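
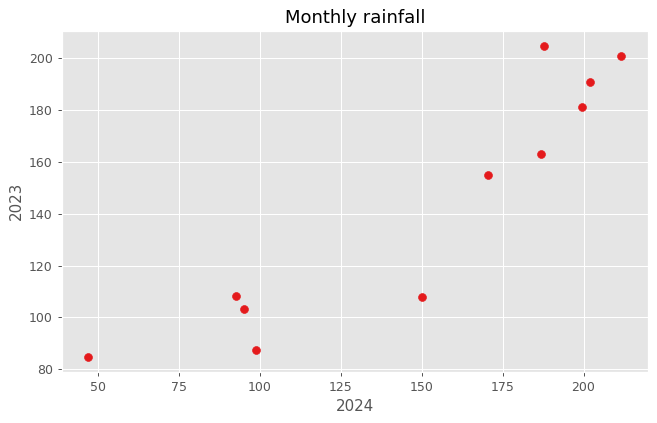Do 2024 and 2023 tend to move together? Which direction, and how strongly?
positive, strong

Points are positively correlated; strong (|r| ≈ 0.9).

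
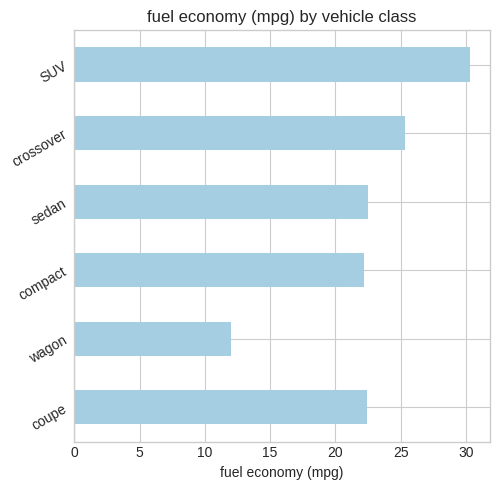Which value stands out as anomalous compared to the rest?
wagon

wagon ≈ 10; the rest sit between ≈ 20 and ≈ 30.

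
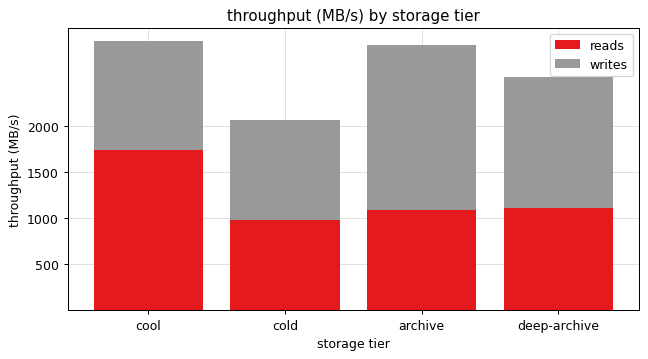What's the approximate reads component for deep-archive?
reads top ≈ 1000, bottom ≈ 0; segment ≈ 1000.

≈ 1000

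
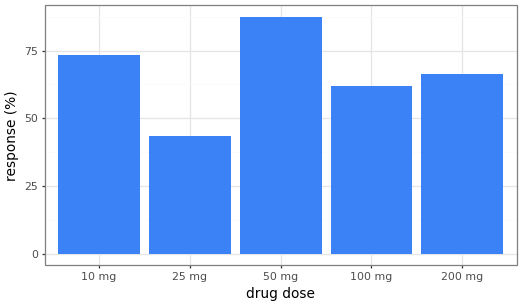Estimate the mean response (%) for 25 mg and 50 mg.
≈ 65

(40 + 90) / 2 ≈ 65.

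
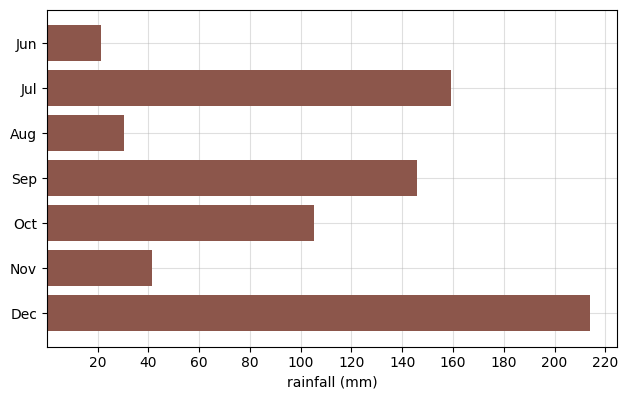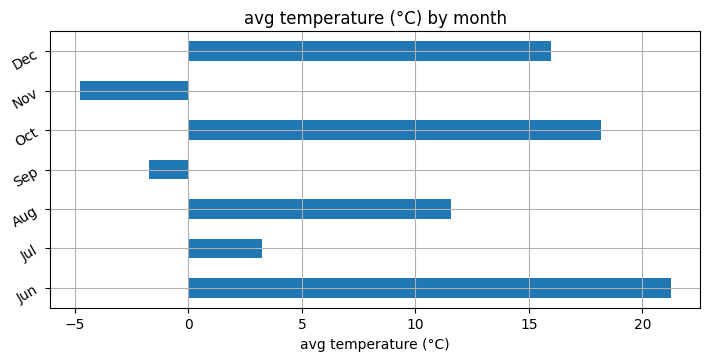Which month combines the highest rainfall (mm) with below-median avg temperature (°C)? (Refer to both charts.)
Jul

Chart 2 median avg temperature (°C) ≈ 12; below-median months: Jul, Sep, Nov. Among those, Jul has the highest rainfall (mm) (≈ 160).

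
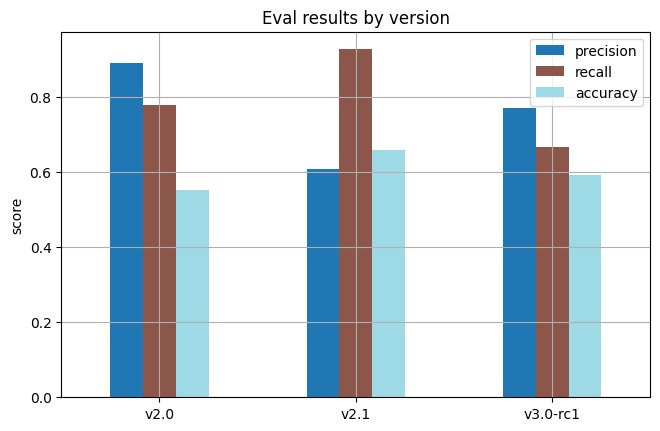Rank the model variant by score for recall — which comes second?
Top 3 for recall: v2.1 ≈ 0.9, v2.0 ≈ 0.8, v3.0-rc1 ≈ 0.7.

v2.0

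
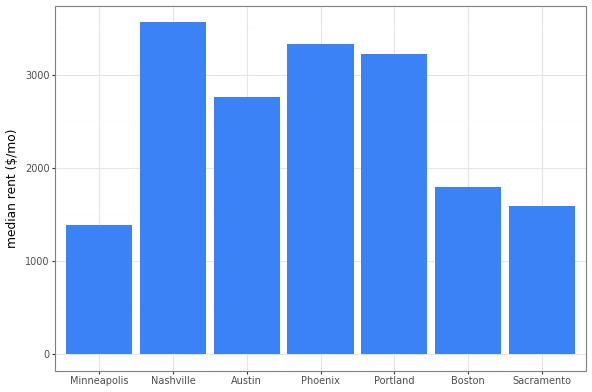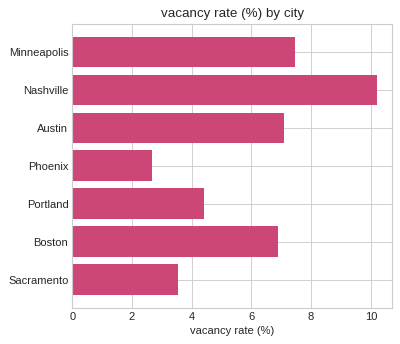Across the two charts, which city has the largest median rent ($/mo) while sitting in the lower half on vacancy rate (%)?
Phoenix

Chart 2 median vacancy rate (%) ≈ 7; below-median cities: Phoenix, Portland, Sacramento. Among those, Phoenix has the highest median rent ($/mo) (≈ 3500).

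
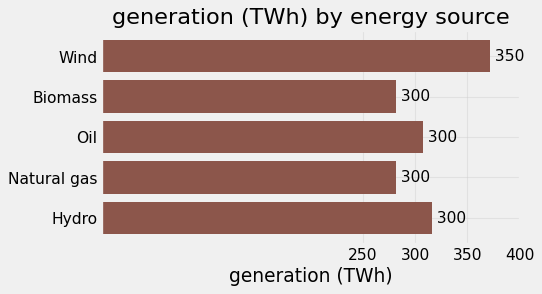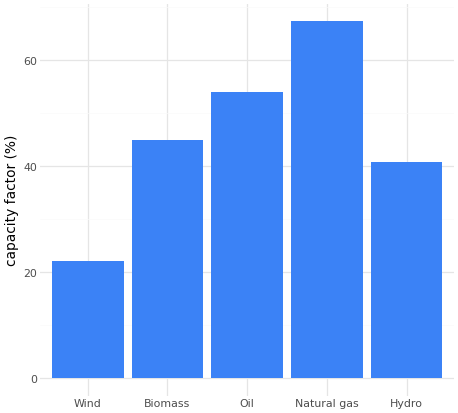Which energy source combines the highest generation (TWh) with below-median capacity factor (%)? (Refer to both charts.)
Wind

Chart 2 median capacity factor (%) ≈ 40; below-median energy sources: Wind, Hydro. Among those, Wind has the highest generation (TWh) (≈ 350).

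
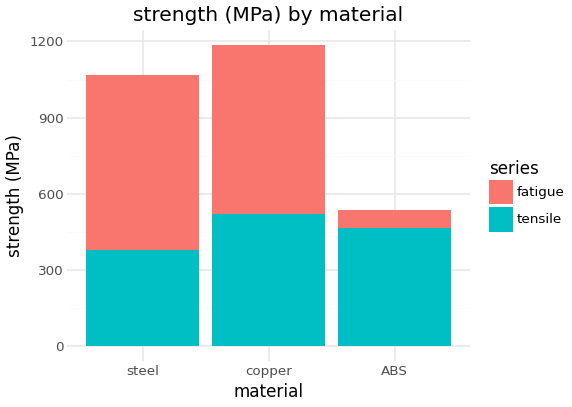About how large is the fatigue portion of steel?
≈ 700

fatigue top ≈ 1100, bottom ≈ 400; segment ≈ 700.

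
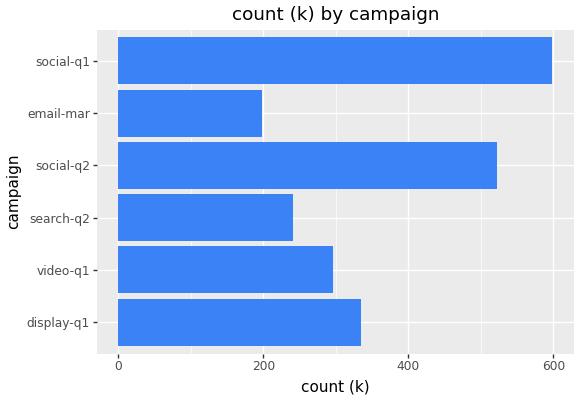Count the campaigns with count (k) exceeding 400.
Above 400: social-q2, social-q1.

2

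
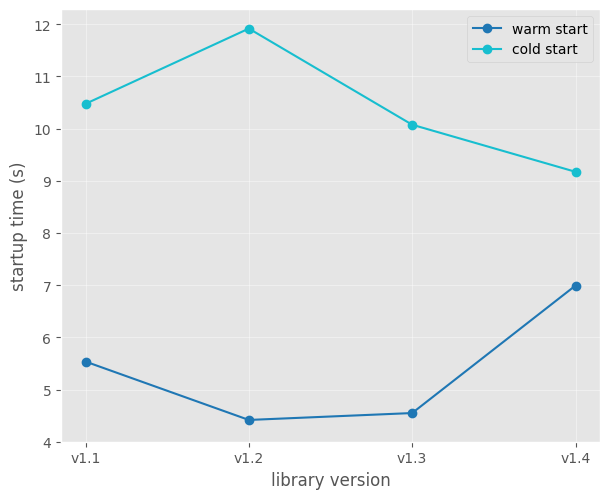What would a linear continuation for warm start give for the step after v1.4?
≈ 8.5

Last three: 4, 5, 7 → slope ≈ 1.5/step → next ≈ 8.5.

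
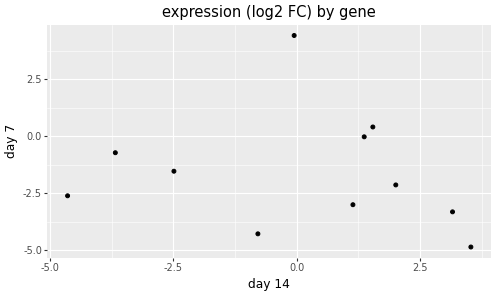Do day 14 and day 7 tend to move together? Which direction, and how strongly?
Points are roughly uncorrelated; weak (|r| ≈ 0.2).

no clear correlation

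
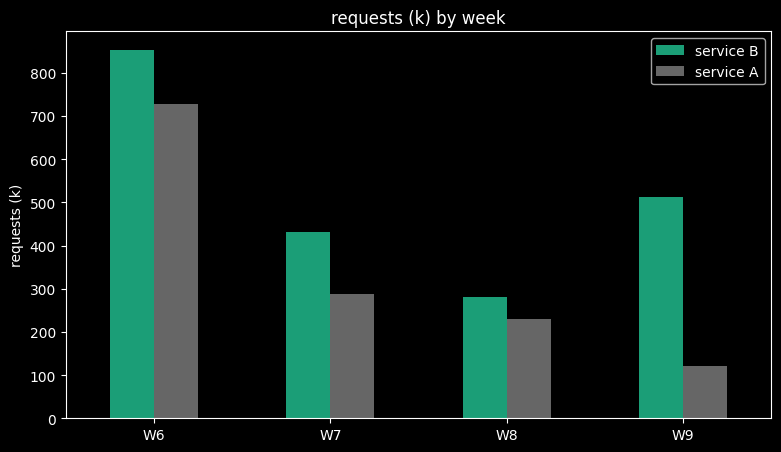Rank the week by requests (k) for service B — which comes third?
Top 4 for service B: W6 ≈ 900, W9 ≈ 500, W7 ≈ 400, W8 ≈ 300.

W7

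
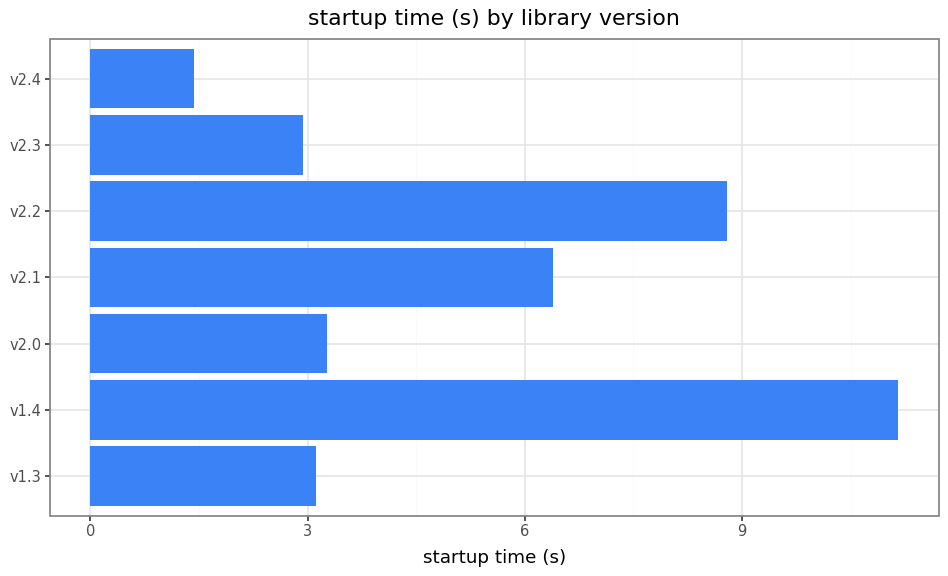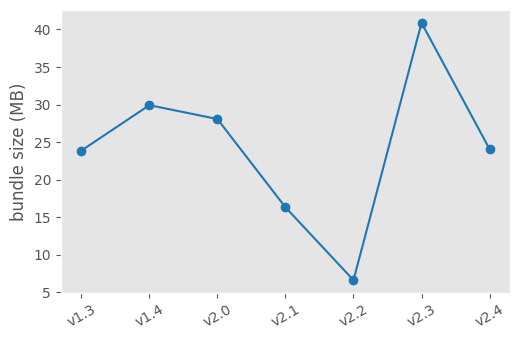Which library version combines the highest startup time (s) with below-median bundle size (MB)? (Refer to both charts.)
Chart 2 median bundle size (MB) ≈ 25; below-median library versions: v1.3, v2.1, v2.2. Among those, v2.2 has the highest startup time (s) (≈ 8).

v2.2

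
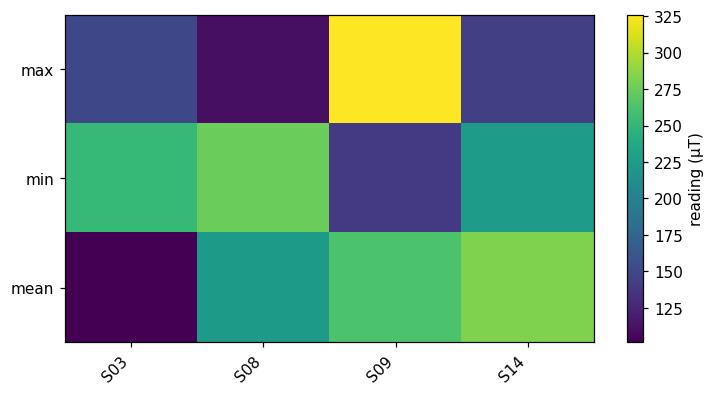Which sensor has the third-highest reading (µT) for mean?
S08

Top 4 for mean: S14 ≈ 280, S09 ≈ 260, S08 ≈ 220, S03 ≈ 100.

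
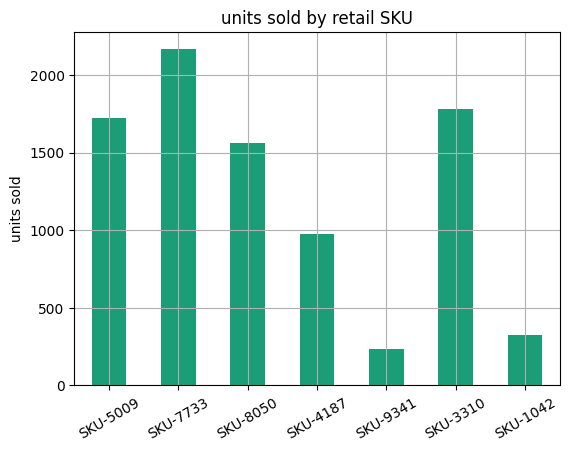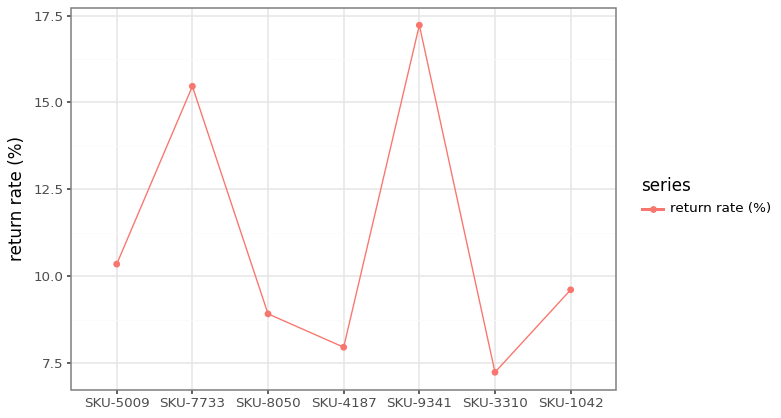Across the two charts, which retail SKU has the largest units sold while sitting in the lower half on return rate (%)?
SKU-3310

Chart 2 median return rate (%) ≈ 10; below-median retail SKUs: SKU-8050, SKU-4187, SKU-3310. Among those, SKU-3310 has the highest units sold (≈ 1800).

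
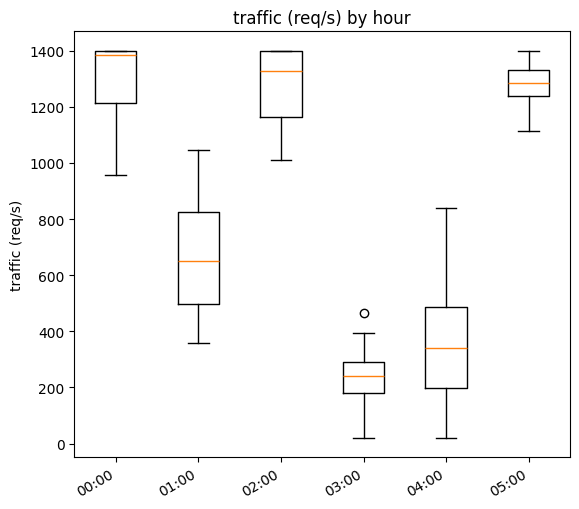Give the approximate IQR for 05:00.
Q3 ≈ 1300, Q1 ≈ 1200; IQR ≈ 100.

≈ 100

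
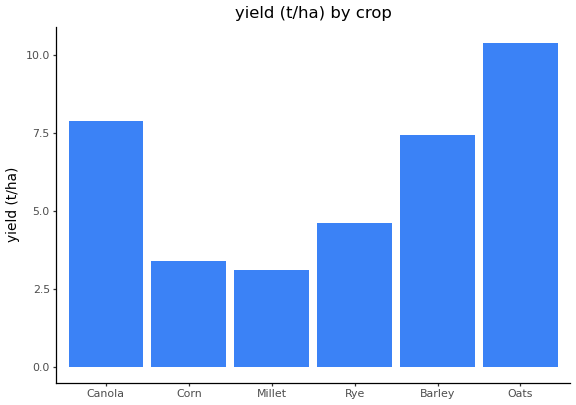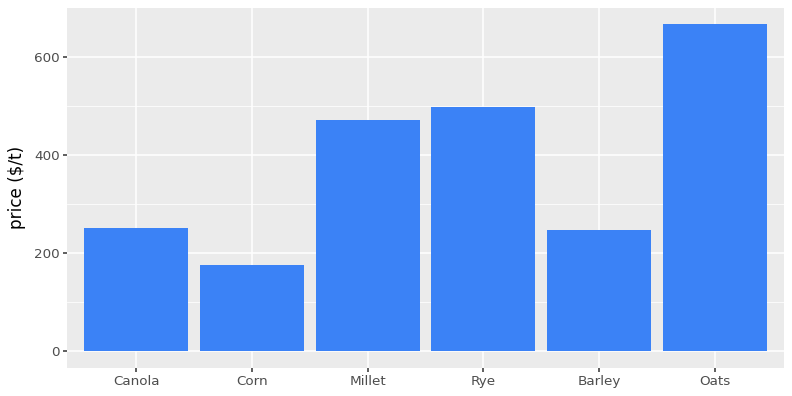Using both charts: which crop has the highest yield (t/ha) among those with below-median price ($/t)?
Canola

Chart 2 median price ($/t) ≈ 400; below-median crops: Canola, Corn, Barley. Among those, Canola has the highest yield (t/ha) (≈ 8).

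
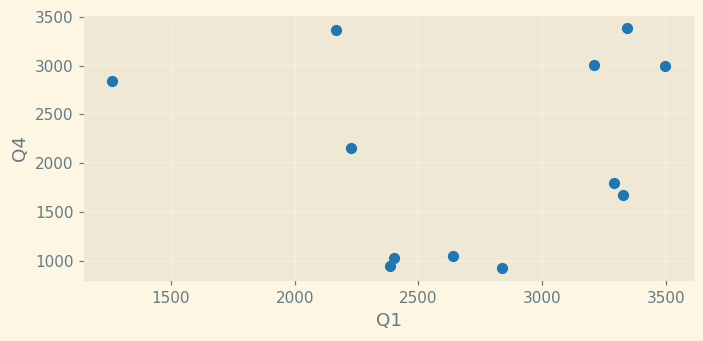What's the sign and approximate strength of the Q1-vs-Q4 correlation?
Points are roughly uncorrelated; weak (|r| ≈ 0.1).

no clear correlation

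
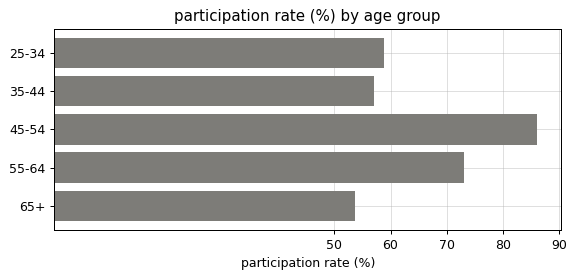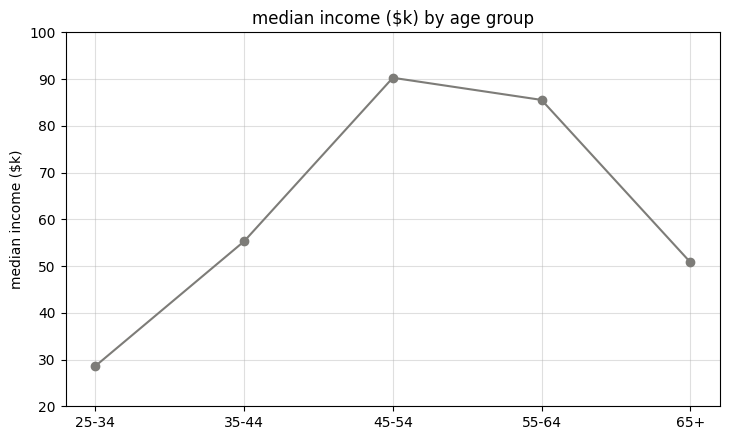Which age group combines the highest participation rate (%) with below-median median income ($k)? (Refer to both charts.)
25-34

Chart 2 median median income ($k) ≈ 60; below-median age groups: 25-34, 65+. Among those, 25-34 has the highest participation rate (%) (≈ 60).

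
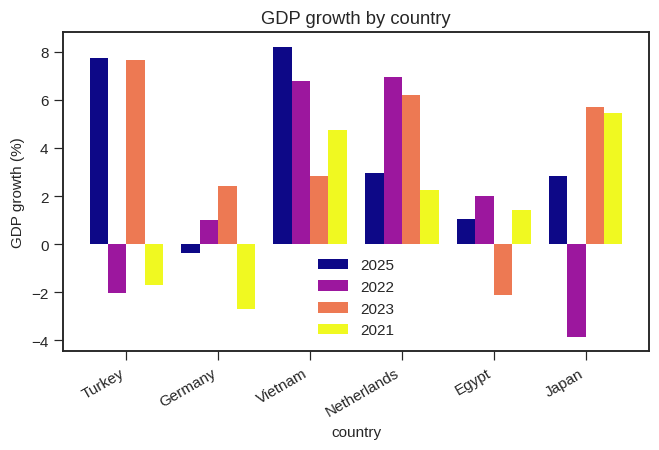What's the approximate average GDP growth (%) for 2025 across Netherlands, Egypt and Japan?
(2 + 2 + 2) / 3 ≈ 2.

≈ 2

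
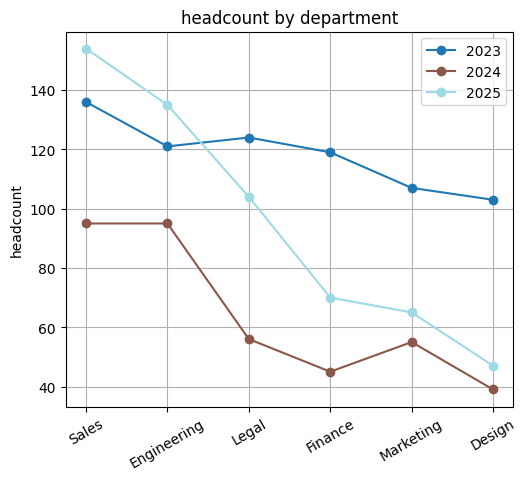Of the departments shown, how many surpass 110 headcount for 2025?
2

Above 110: Sales, Engineering.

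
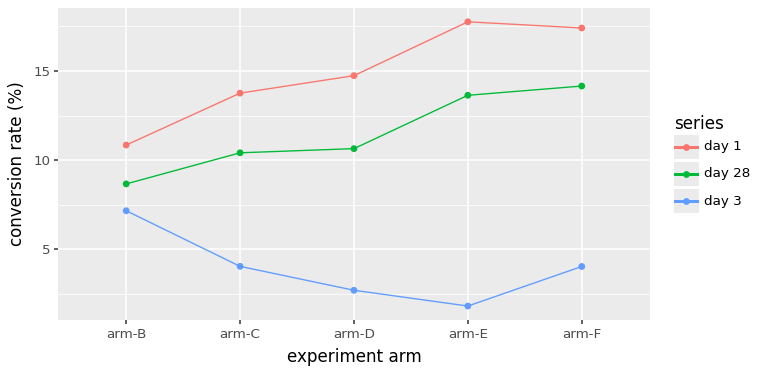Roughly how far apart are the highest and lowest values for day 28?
Max arm-F ≈ 14, min arm-B ≈ 8; range ≈ 6.

≈ 6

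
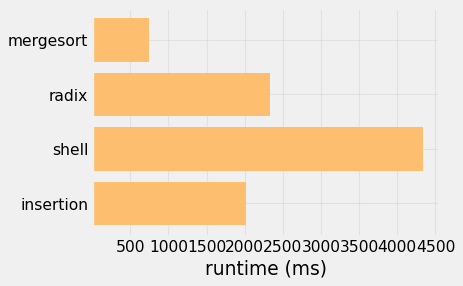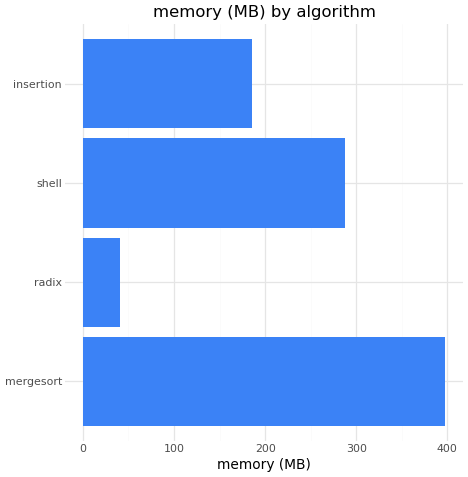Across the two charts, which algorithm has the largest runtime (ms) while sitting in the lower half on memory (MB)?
Chart 2 median memory (MB) ≈ 250; below-median algorithms: radix, insertion. Among those, radix has the highest runtime (ms) (≈ 2500).

radix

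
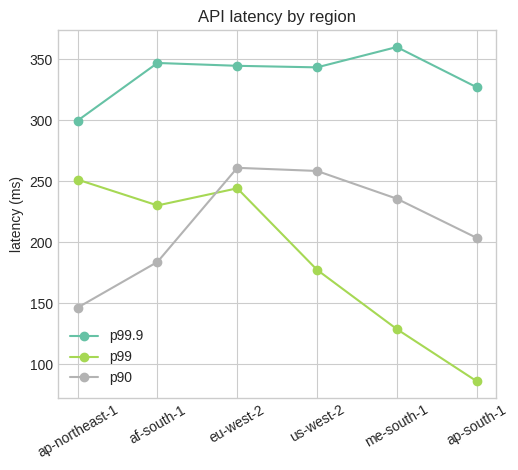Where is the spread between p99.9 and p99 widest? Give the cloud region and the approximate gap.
ap-south-1: p99.9 ≈ 325, p99 ≈ 75 → gap ≈ 250. Next-largest (me-south-1) is only ≈ 225.

ap-south-1, ≈ 250 ms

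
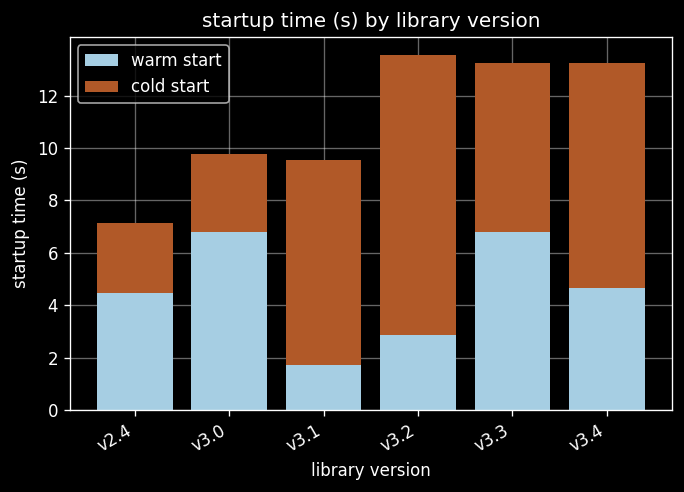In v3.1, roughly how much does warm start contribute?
≈ 2

warm start top ≈ 2, bottom ≈ 0; segment ≈ 2.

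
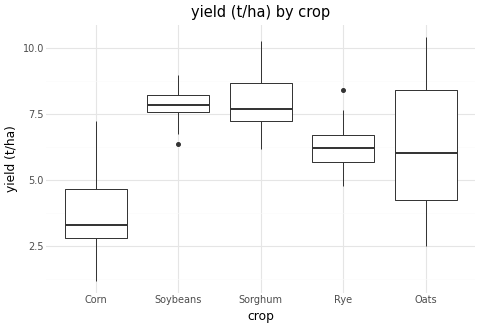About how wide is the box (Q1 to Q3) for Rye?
Q3 ≈ 6.5, Q1 ≈ 5.5; IQR ≈ 1.0.

≈ 1.0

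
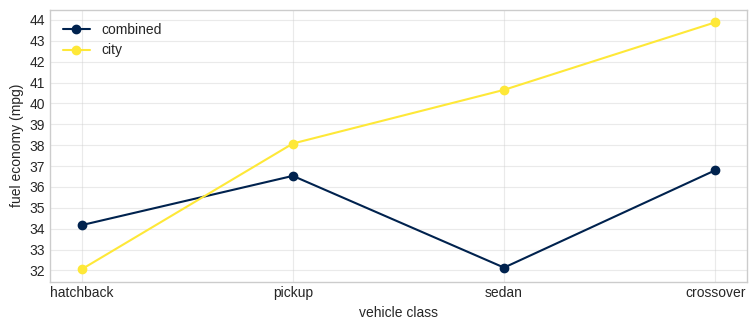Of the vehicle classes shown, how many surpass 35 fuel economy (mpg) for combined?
2

Above 35: pickup, crossover.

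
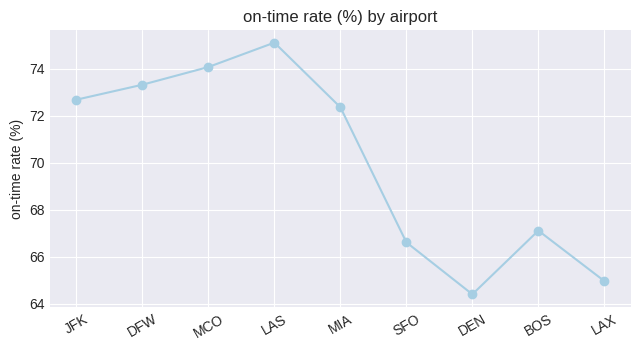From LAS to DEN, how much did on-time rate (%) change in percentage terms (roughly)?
≈ -14.7%

LAS ≈ 75, DEN ≈ 64; (64 − 75) / 75 ≈ -14.7%.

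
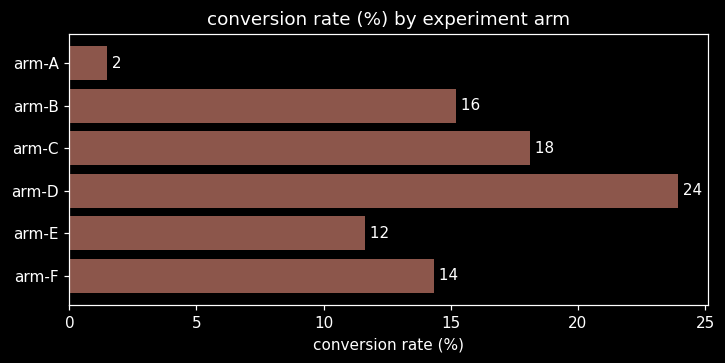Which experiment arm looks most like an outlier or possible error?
arm-A

arm-A ≈ 2; the rest sit between ≈ 12 and ≈ 24.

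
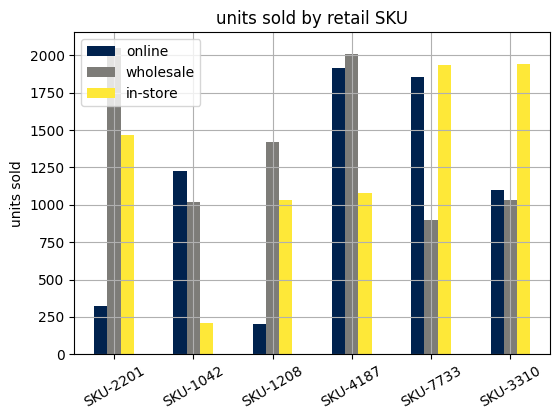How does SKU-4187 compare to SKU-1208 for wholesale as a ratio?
≈ 1.43×

SKU-4187 ≈ 2000, SKU-1208 ≈ 1400; 2000/1400 ≈ 1.43.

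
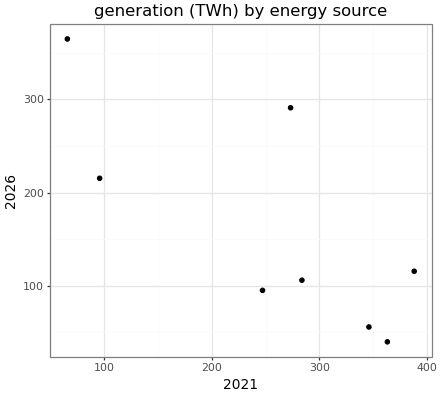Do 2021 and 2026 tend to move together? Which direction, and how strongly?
negative, strong

Points are negatively correlated; strong (|r| ≈ 0.8).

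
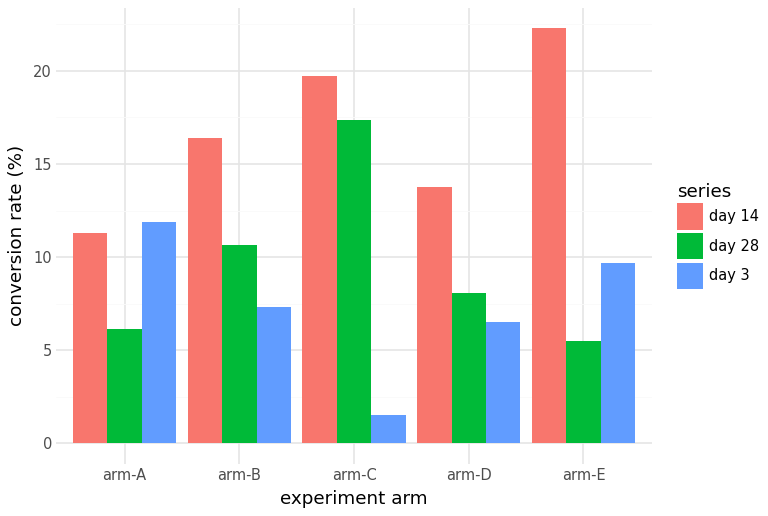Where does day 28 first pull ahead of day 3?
arm-A: day 28 ≈ 6 vs day 3 ≈ 12 (not yet); arm-B: day 28 ≈ 10 vs day 3 ≈ 8 (first crossover).

arm-B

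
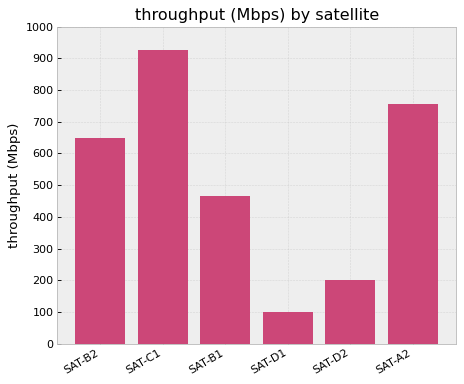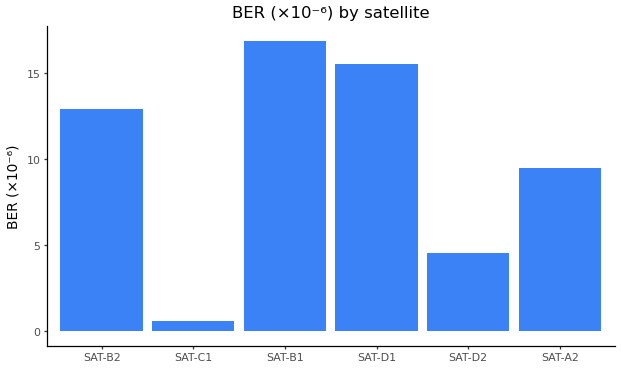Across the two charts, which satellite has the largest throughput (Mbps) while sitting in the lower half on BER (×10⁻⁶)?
Chart 2 median BER (×10⁻⁶) ≈ 12; below-median satellites: SAT-C1, SAT-D2, SAT-A2. Among those, SAT-C1 has the highest throughput (Mbps) (≈ 900).

SAT-C1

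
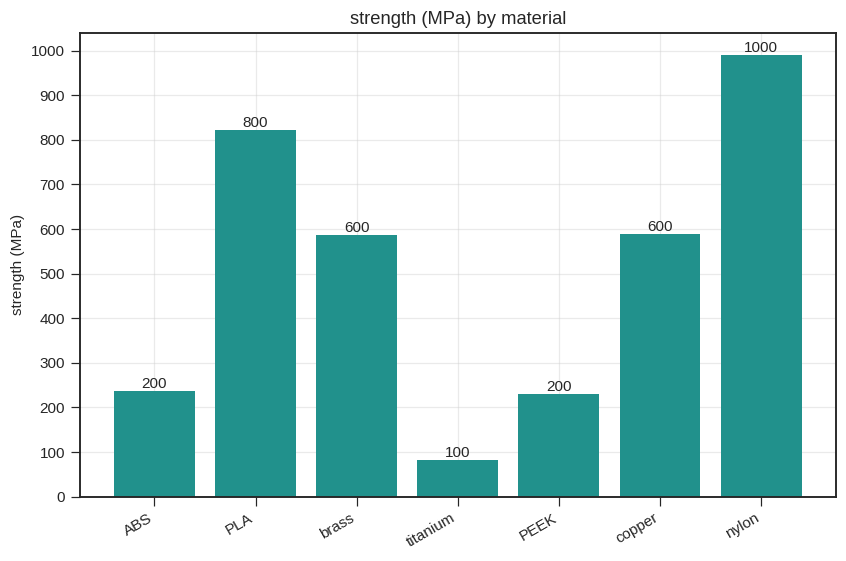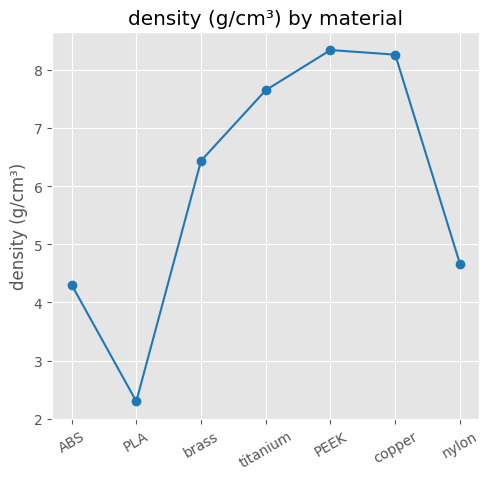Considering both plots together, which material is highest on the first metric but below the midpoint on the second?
Chart 2 median density (g/cm³) ≈ 6; below-median materials: ABS, PLA, nylon. Among those, nylon has the highest strength (MPa) (≈ 1000).

nylon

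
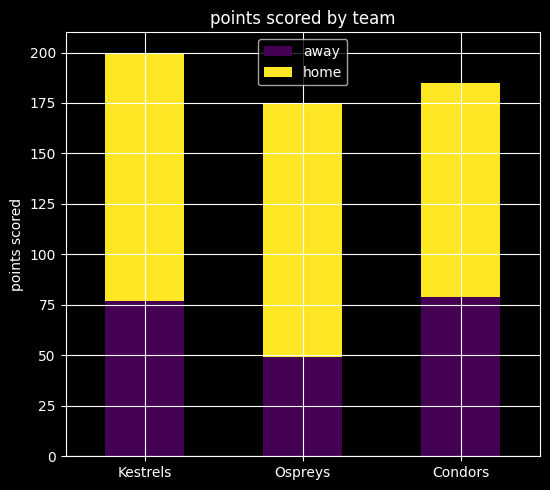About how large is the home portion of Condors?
≈ 100

home top ≈ 180, bottom ≈ 80; segment ≈ 100.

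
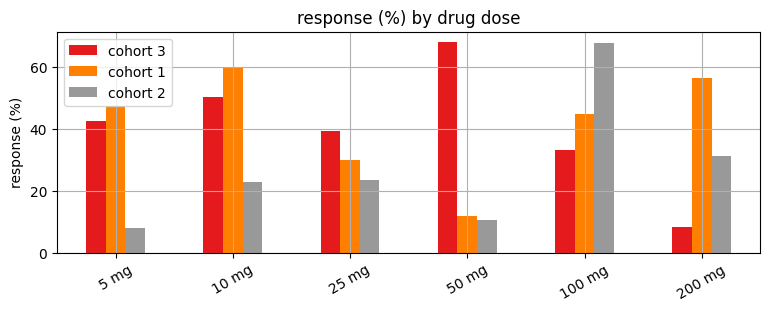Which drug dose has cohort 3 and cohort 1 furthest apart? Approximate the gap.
50 mg, ≈ 60 %

50 mg: cohort 3 ≈ 70, cohort 1 ≈ 10 → gap ≈ 60. Next-largest (200 mg) is only ≈ 50.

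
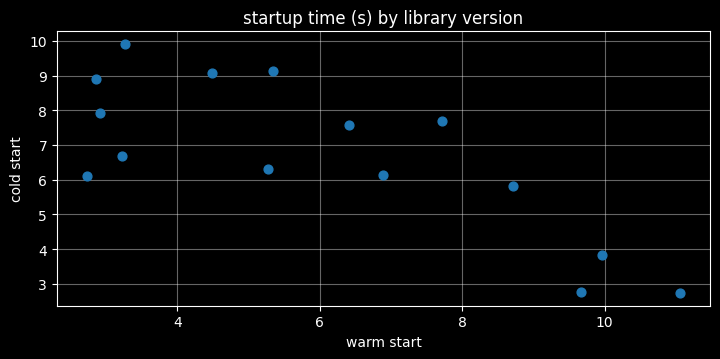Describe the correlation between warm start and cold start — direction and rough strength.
negative, strong

Points are negatively correlated; strong (|r| ≈ 0.8).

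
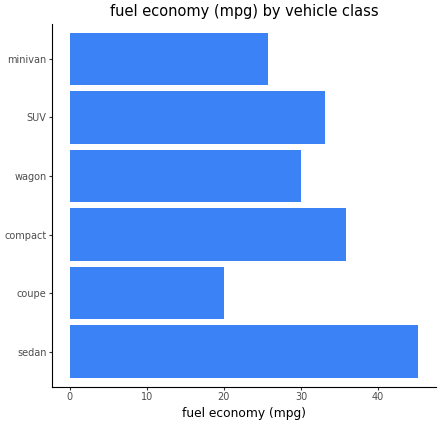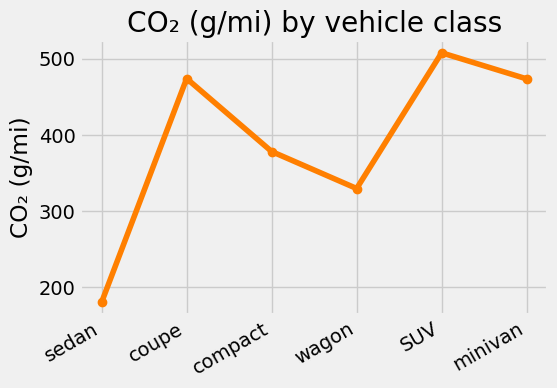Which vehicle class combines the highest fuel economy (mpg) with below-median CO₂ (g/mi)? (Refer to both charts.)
Chart 2 median CO₂ (g/mi) ≈ 450; below-median vehicle classes: sedan, compact, wagon. Among those, sedan has the highest fuel economy (mpg) (≈ 45).

sedan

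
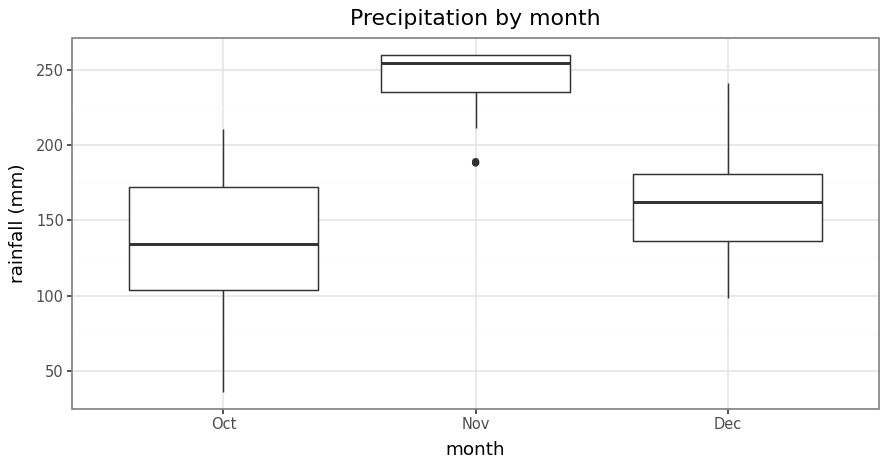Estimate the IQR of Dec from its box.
Q3 ≈ 180, Q1 ≈ 140; IQR ≈ 40.

≈ 40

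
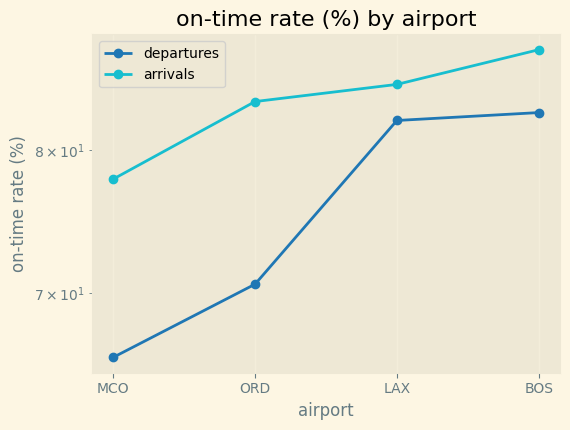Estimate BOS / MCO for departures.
BOS ≈ 82, MCO ≈ 66; 82/66 ≈ 1.24.

≈ 1.24×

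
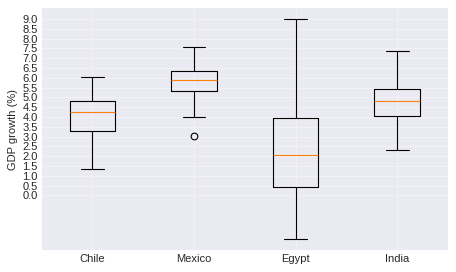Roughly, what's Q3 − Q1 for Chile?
≈ 1.5

Q3 ≈ 5.0, Q1 ≈ 3.5; IQR ≈ 1.5.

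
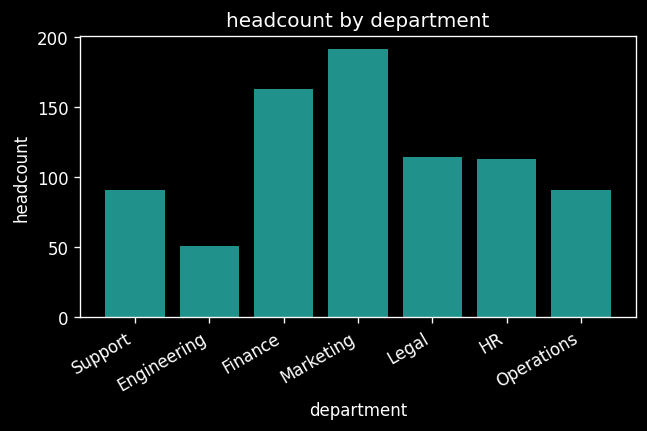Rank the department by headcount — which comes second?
Finance

Top 3: Marketing ≈ 200, Finance ≈ 160, Legal ≈ 120.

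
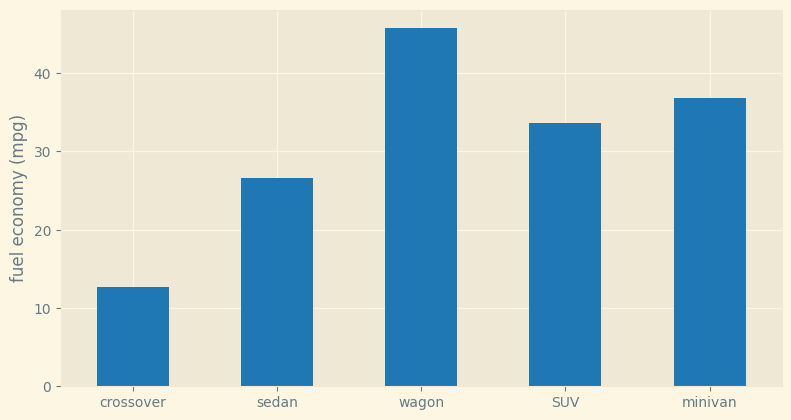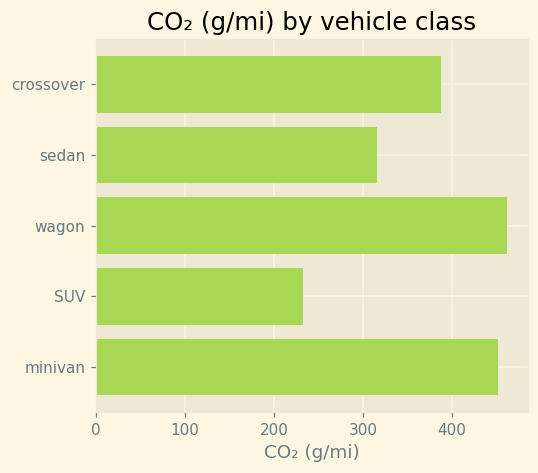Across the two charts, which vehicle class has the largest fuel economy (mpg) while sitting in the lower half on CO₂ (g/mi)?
SUV

Chart 2 median CO₂ (g/mi) ≈ 400; below-median vehicle classes: sedan, SUV. Among those, SUV has the highest fuel economy (mpg) (≈ 35).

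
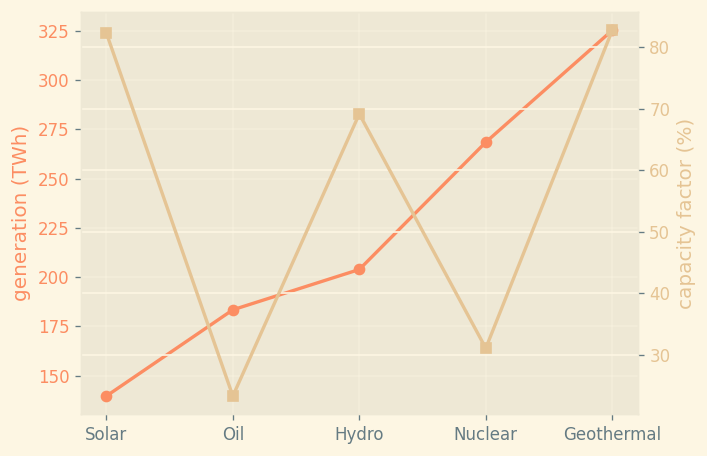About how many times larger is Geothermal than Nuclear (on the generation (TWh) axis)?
Geothermal ≈ 320, Nuclear ≈ 260; 320/260 ≈ 1.23.

≈ 1.23×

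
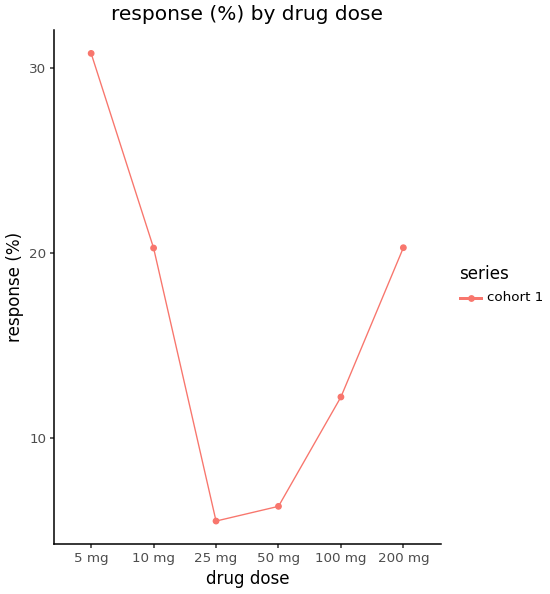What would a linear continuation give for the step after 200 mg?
≈ 27.5

Last three: 5, 10, 20 → slope ≈ 7.5/step → next ≈ 27.5.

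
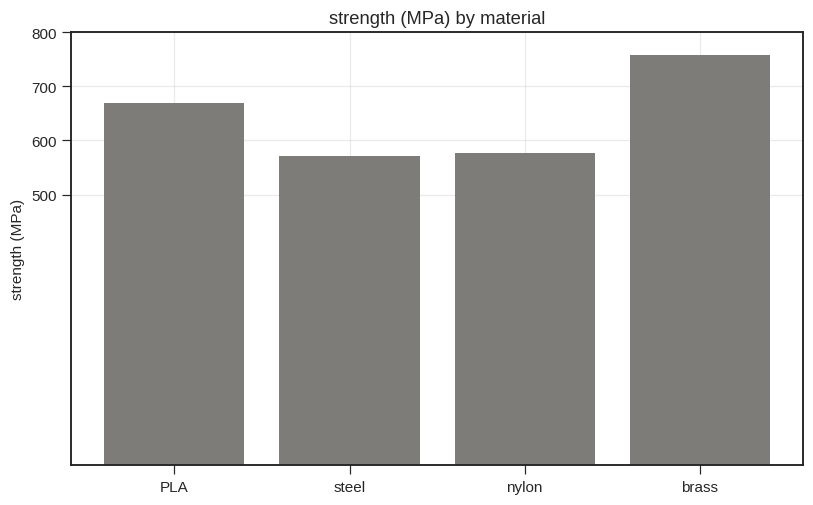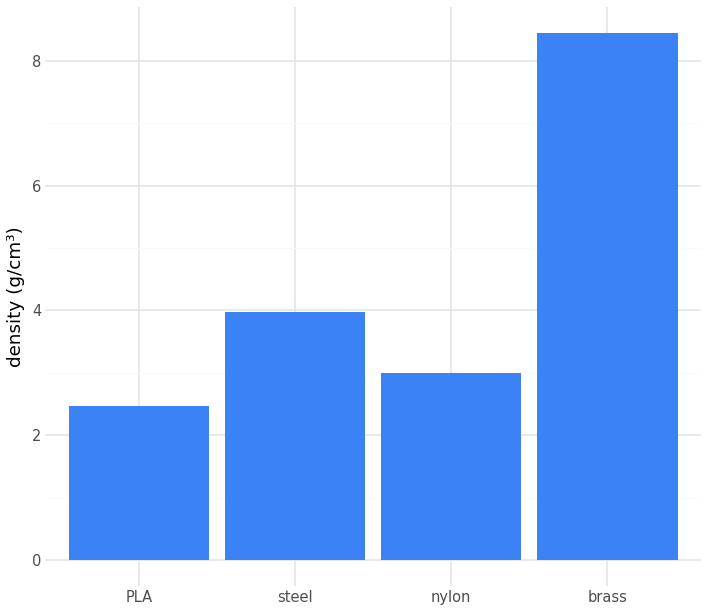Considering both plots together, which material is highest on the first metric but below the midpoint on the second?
PLA

Chart 2 median density (g/cm³) ≈ 3; below-median materials: PLA, nylon. Among those, PLA has the highest strength (MPa) (≈ 700).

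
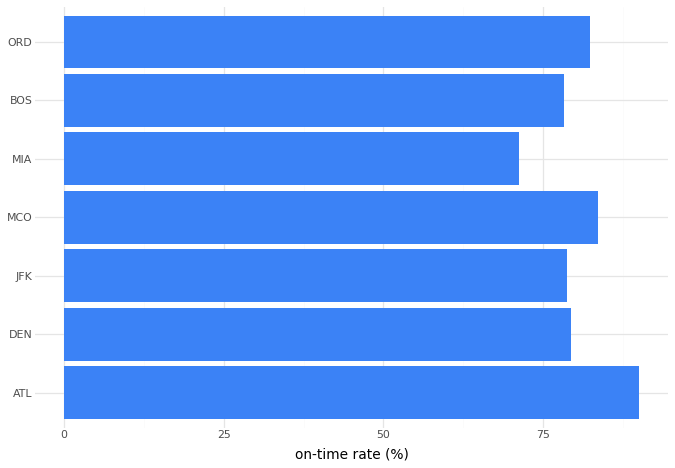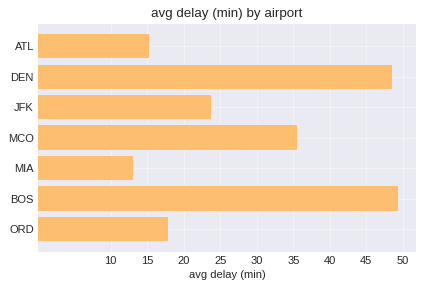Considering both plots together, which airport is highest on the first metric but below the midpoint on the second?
ATL

Chart 2 median avg delay (min) ≈ 25; below-median airports: ATL, MIA, ORD. Among those, ATL has the highest on-time rate (%) (≈ 90).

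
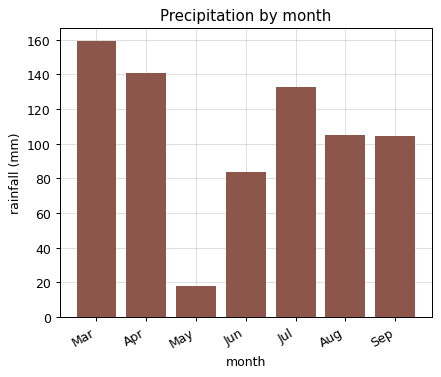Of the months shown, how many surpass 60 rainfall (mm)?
Above 60: Mar, Apr, Jun, Jul, Aug, Sep.

6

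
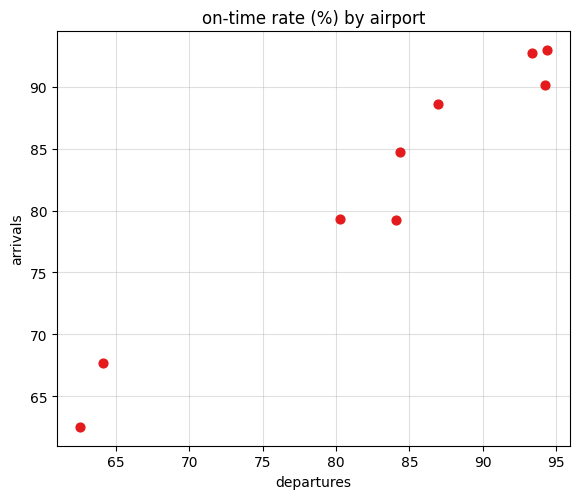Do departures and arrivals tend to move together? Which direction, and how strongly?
Points are positively correlated; strong (|r| ≈ 1.0).

positive, strong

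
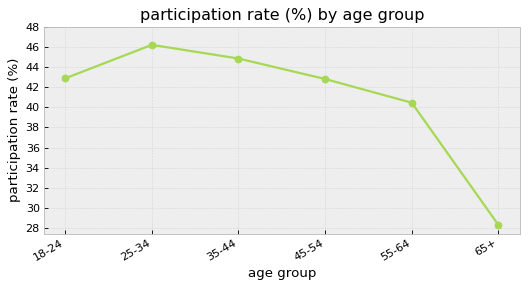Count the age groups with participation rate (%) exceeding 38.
Above 38: 18-24, 25-34, 35-44, 45-54, 55-64.

5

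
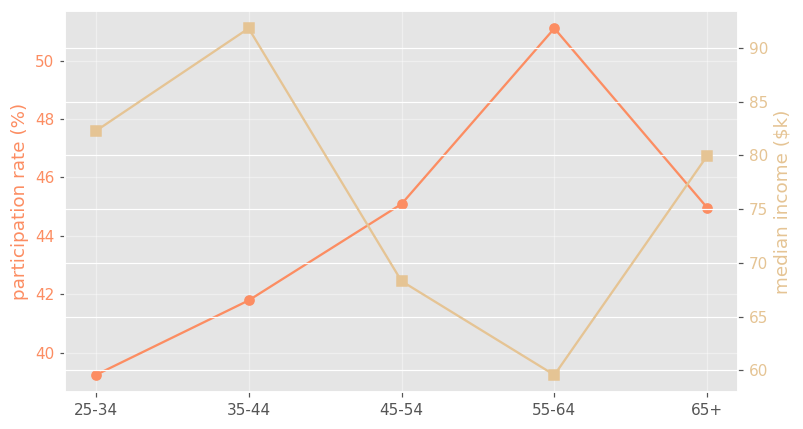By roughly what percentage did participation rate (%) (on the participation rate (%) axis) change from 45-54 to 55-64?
45-54 ≈ 45, 55-64 ≈ 51; (51 − 45) / 45 ≈ +13.3%.

≈ +13.3%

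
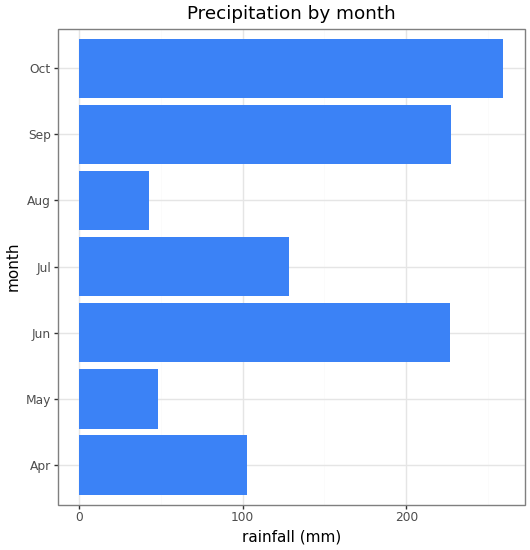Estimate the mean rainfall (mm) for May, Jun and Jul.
≈ 133

(50 + 225 + 125) / 3 ≈ 133.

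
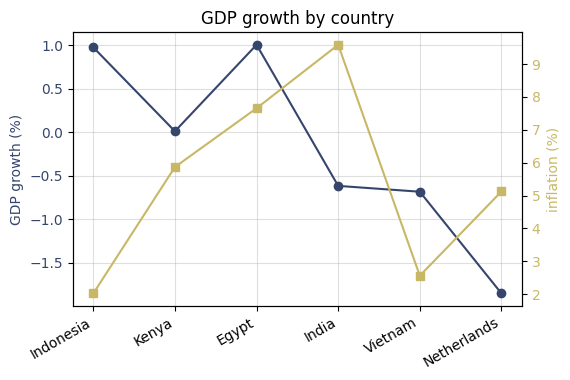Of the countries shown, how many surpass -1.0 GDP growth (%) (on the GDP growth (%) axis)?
Above -1.0: Indonesia, Kenya, Egypt, India, Vietnam.

5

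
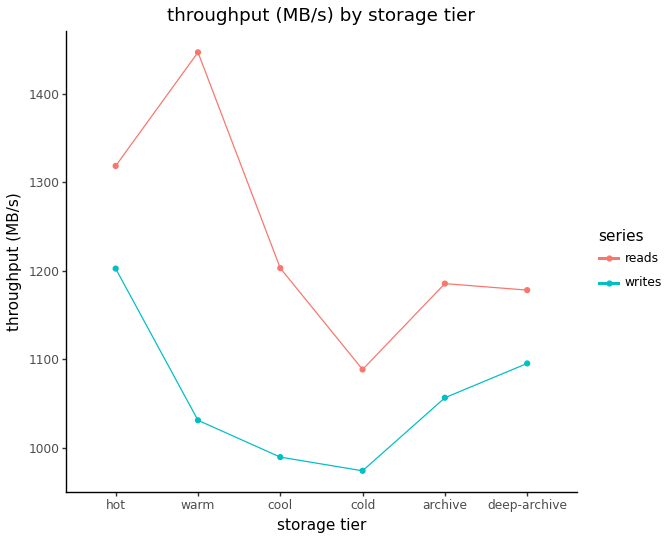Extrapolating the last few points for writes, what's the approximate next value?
≈ 1175

Last three: 950, 1050, 1100 → slope ≈ 75/step → next ≈ 1175.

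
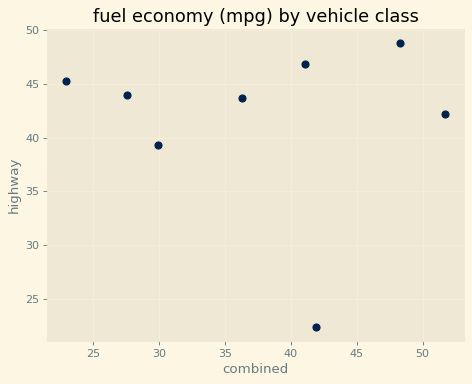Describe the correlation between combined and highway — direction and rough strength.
no clear correlation

Points are roughly uncorrelated; weak (|r| ≈ 0.1).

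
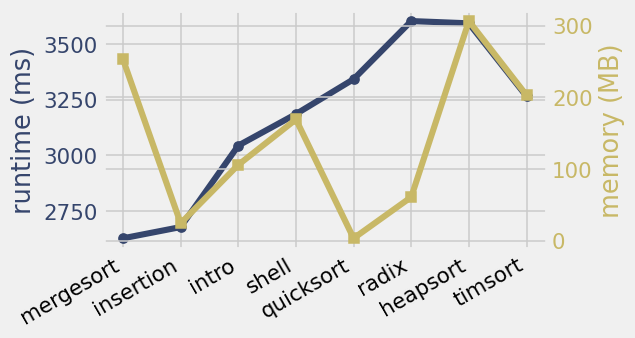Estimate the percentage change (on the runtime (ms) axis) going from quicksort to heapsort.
quicksort ≈ 3300, heapsort ≈ 3600; (3600 − 3300) / 3300 ≈ +9.1%.

≈ +9.1%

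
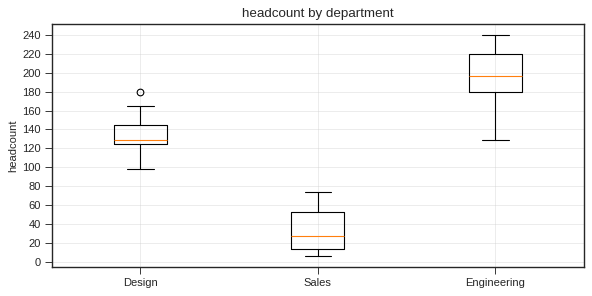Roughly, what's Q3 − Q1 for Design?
Q3 ≈ 140, Q1 ≈ 120; IQR ≈ 20.

≈ 20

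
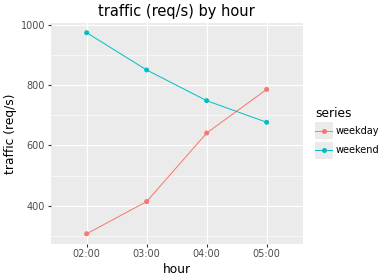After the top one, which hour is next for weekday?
Top 3 for weekday: 05:00 ≈ 800, 04:00 ≈ 600, 03:00 ≈ 400.

04:00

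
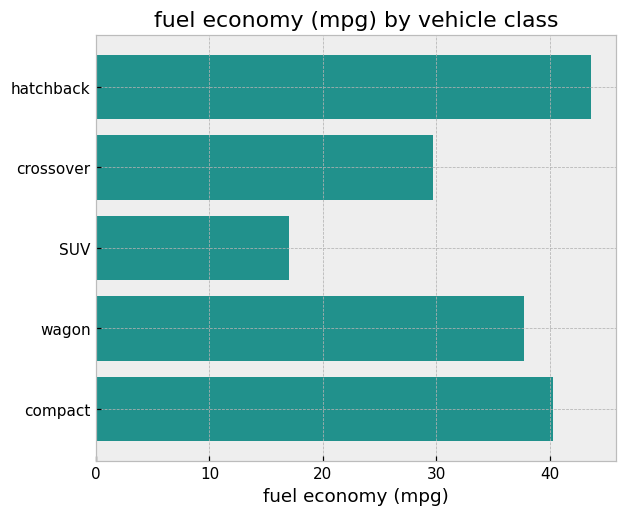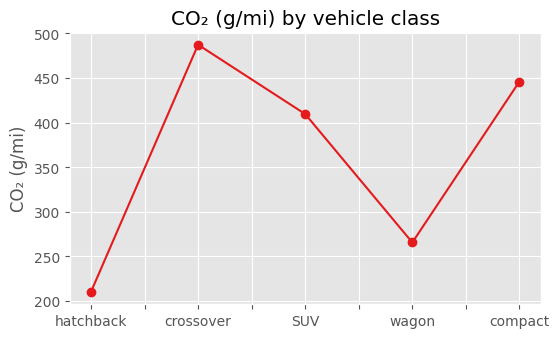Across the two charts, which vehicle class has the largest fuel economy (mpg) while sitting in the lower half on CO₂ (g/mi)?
Chart 2 median CO₂ (g/mi) ≈ 400; below-median vehicle classes: hatchback, wagon. Among those, hatchback has the highest fuel economy (mpg) (≈ 45).

hatchback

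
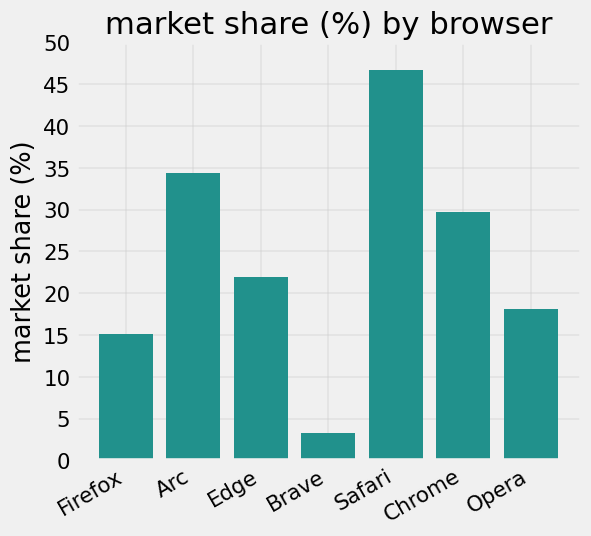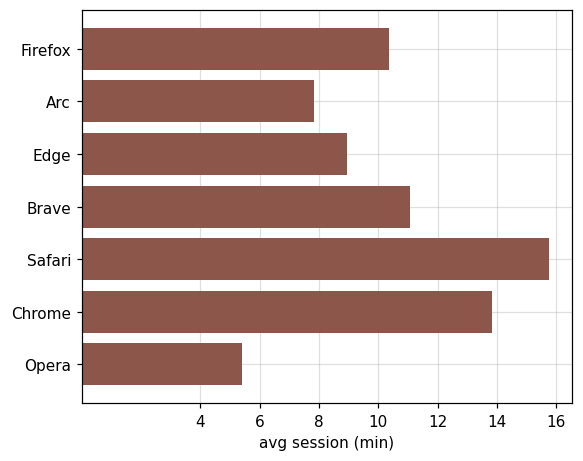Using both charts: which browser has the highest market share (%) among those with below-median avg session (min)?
Chart 2 median avg session (min) ≈ 10; below-median browsers: Arc, Edge, Opera. Among those, Arc has the highest market share (%) (≈ 35).

Arc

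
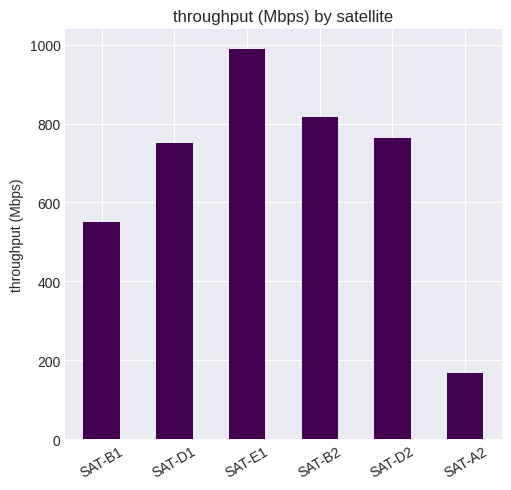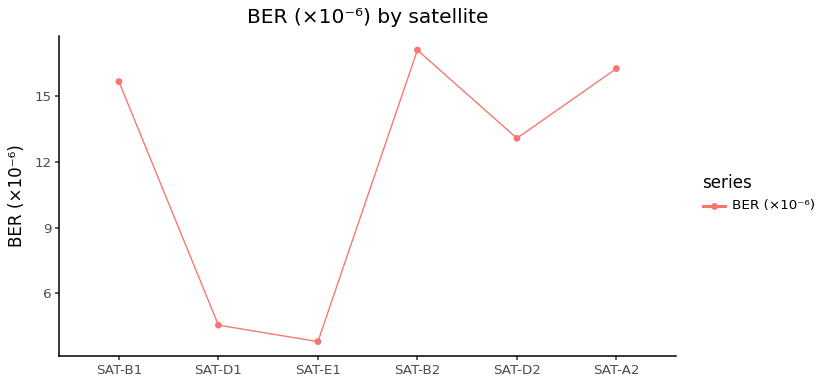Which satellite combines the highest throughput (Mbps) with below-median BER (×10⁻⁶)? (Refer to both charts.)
Chart 2 median BER (×10⁻⁶) ≈ 14; below-median satellites: SAT-D1, SAT-E1, SAT-D2. Among those, SAT-E1 has the highest throughput (Mbps) (≈ 1000).

SAT-E1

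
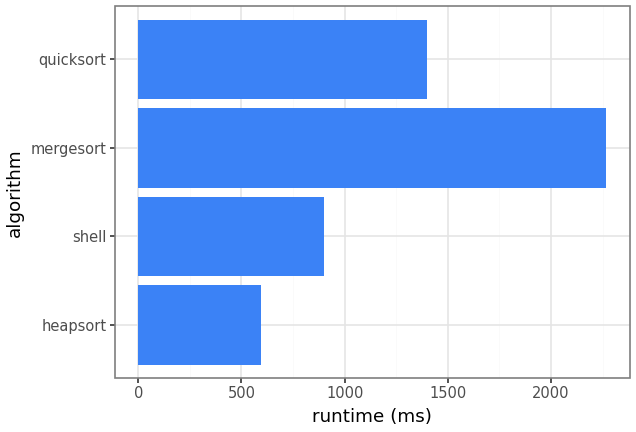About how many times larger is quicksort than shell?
≈ 1.75×

quicksort ≈ 1400, shell ≈ 800; 1400/800 ≈ 1.75.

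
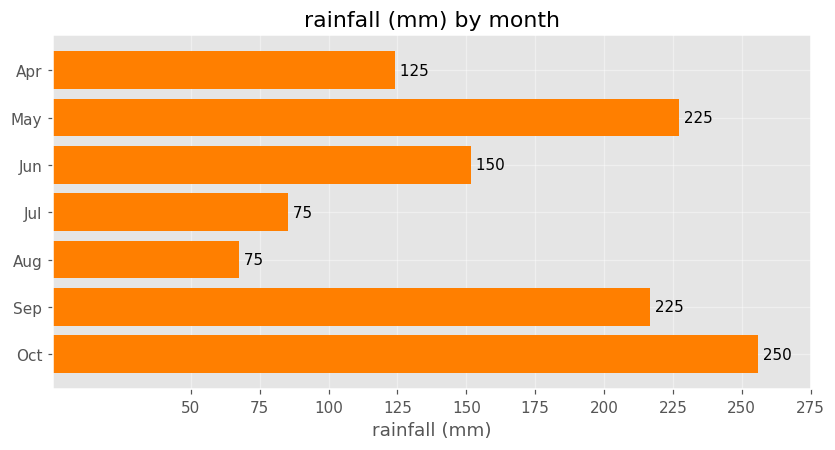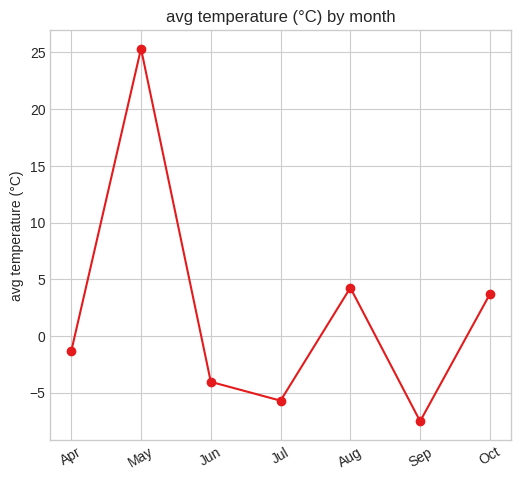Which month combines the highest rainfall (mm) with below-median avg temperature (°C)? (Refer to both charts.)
Chart 2 median avg temperature (°C) ≈ 0; below-median months: Jun, Jul, Sep. Among those, Sep has the highest rainfall (mm) (≈ 225).

Sep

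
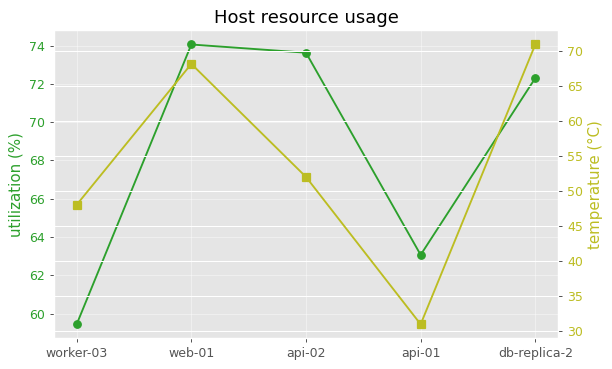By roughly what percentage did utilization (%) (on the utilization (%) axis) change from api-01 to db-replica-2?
api-01 ≈ 64, db-replica-2 ≈ 72; (72 − 64) / 64 ≈ +12.5%.

≈ +12.5%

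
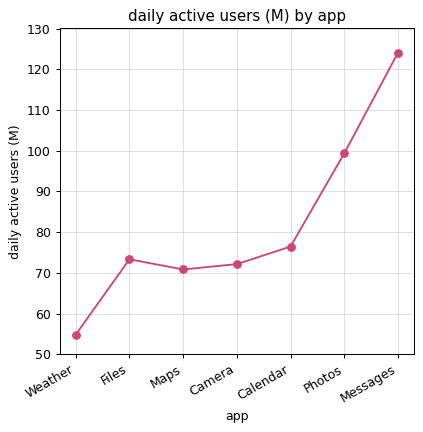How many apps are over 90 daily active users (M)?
Above 90: Photos, Messages.

2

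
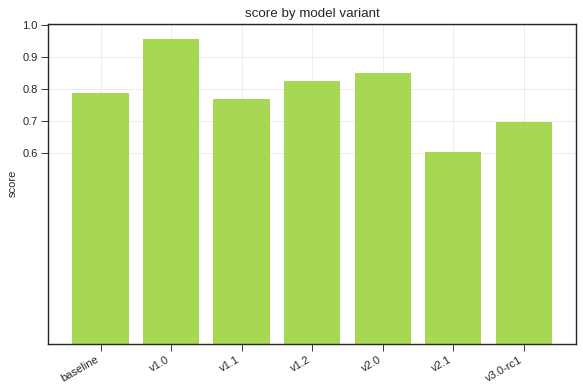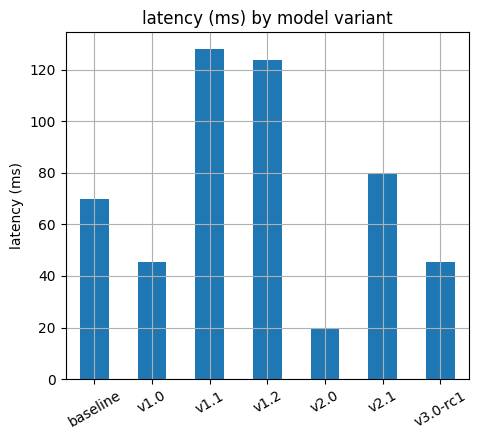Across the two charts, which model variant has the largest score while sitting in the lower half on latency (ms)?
v1.0

Chart 2 median latency (ms) ≈ 60; below-median model variants: v1.0, v2.0, v3.0-rc1. Among those, v1.0 has the highest score (≈ 1).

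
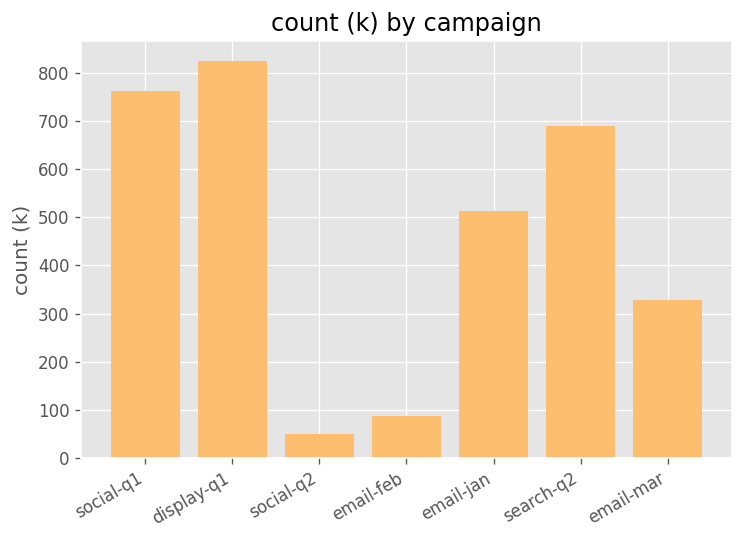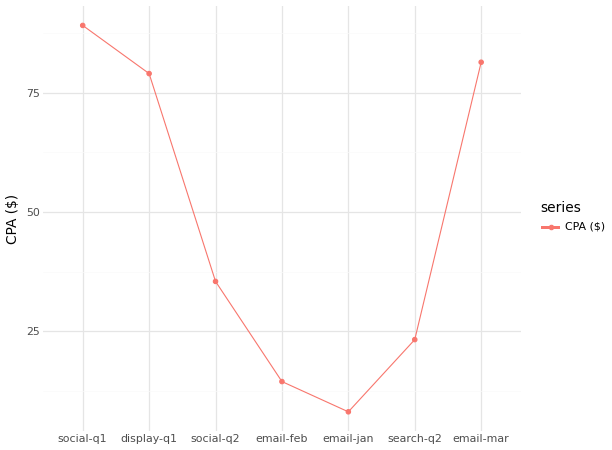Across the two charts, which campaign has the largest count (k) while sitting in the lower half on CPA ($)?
search-q2

Chart 2 median CPA ($) ≈ 40; below-median campaigns: email-feb, email-jan, search-q2. Among those, search-q2 has the highest count (k) (≈ 700).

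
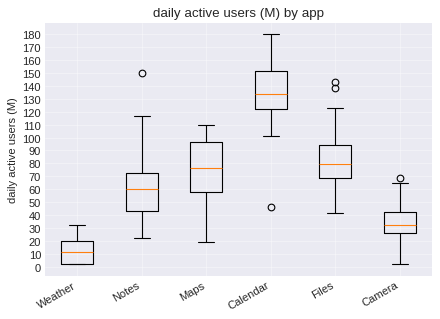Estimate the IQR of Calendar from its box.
≈ 30

Q3 ≈ 150, Q1 ≈ 120; IQR ≈ 30.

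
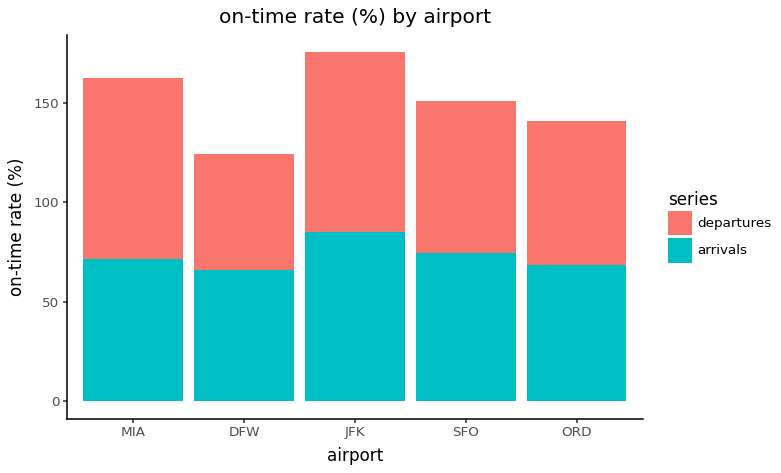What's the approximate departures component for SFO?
≈ 80

departures top ≈ 160, bottom ≈ 80; segment ≈ 80.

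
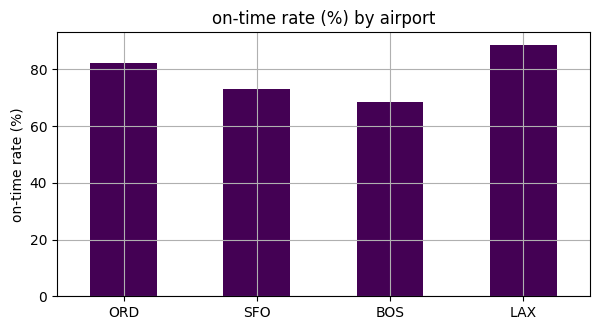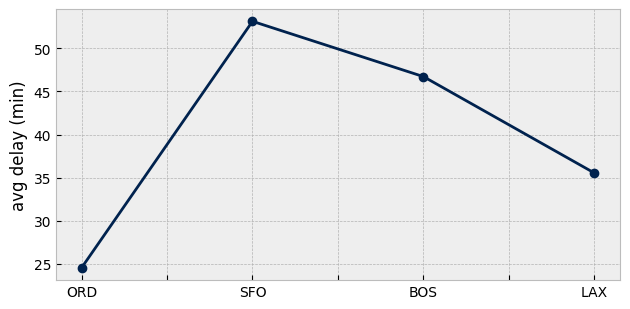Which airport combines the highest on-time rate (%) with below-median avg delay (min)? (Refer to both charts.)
LAX

Chart 2 median avg delay (min) ≈ 40; below-median airports: ORD, LAX. Among those, LAX has the highest on-time rate (%) (≈ 90).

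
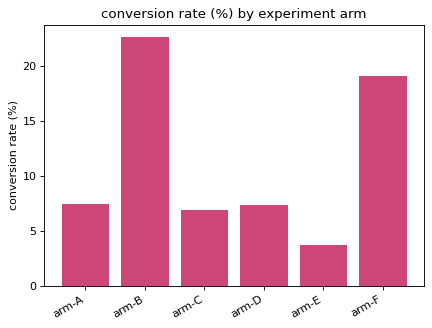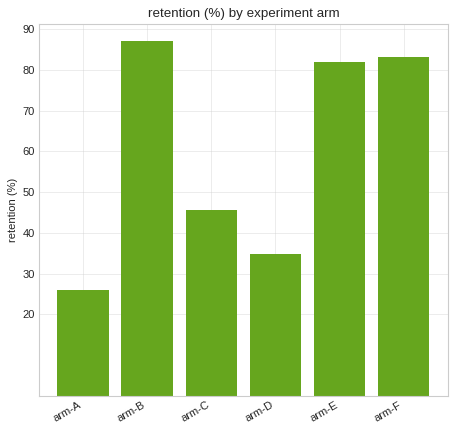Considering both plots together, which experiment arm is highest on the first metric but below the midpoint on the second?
Chart 2 median retention (%) ≈ 60; below-median experiment arms: arm-A, arm-C, arm-D. Among those, arm-A has the highest conversion rate (%) (≈ 10).

arm-A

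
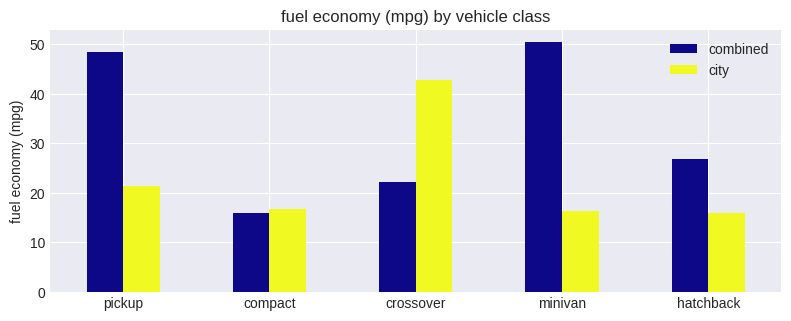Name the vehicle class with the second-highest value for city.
Top 3 for city: crossover ≈ 45, pickup ≈ 20, compact ≈ 15.

pickup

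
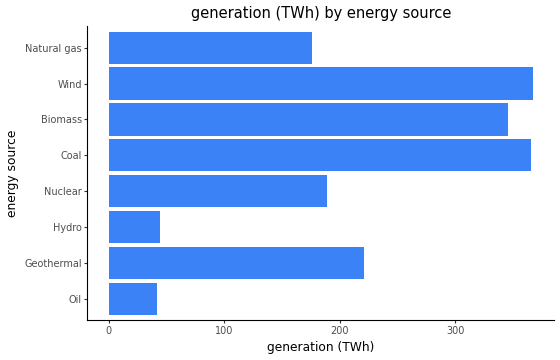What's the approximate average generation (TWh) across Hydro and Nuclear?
(50 + 200) / 2 ≈ 125.

≈ 125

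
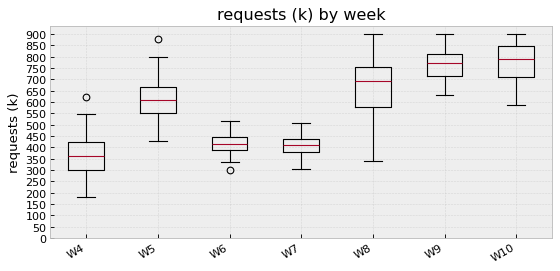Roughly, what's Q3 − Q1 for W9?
Q3 ≈ 800, Q1 ≈ 700; IQR ≈ 100.

≈ 100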